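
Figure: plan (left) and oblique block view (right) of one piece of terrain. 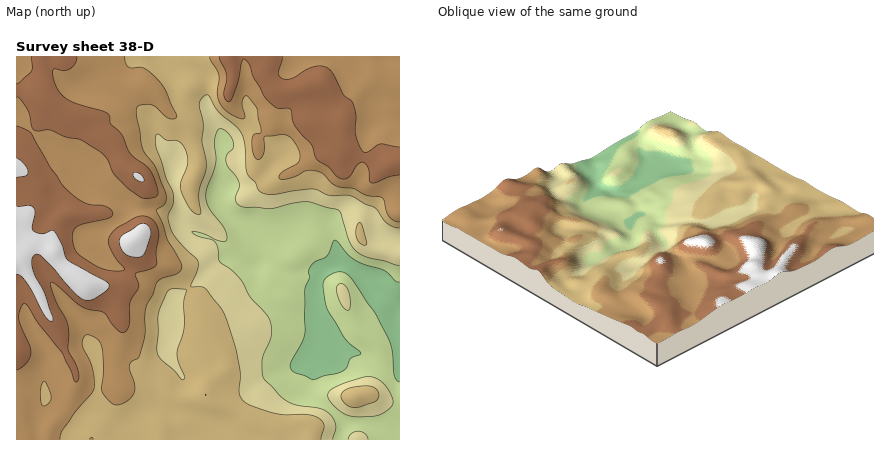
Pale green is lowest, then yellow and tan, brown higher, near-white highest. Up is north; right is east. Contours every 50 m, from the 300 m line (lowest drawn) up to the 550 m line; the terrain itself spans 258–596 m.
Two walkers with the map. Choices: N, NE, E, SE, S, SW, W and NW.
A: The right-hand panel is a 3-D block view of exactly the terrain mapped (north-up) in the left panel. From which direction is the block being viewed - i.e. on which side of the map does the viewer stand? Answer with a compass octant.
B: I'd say NW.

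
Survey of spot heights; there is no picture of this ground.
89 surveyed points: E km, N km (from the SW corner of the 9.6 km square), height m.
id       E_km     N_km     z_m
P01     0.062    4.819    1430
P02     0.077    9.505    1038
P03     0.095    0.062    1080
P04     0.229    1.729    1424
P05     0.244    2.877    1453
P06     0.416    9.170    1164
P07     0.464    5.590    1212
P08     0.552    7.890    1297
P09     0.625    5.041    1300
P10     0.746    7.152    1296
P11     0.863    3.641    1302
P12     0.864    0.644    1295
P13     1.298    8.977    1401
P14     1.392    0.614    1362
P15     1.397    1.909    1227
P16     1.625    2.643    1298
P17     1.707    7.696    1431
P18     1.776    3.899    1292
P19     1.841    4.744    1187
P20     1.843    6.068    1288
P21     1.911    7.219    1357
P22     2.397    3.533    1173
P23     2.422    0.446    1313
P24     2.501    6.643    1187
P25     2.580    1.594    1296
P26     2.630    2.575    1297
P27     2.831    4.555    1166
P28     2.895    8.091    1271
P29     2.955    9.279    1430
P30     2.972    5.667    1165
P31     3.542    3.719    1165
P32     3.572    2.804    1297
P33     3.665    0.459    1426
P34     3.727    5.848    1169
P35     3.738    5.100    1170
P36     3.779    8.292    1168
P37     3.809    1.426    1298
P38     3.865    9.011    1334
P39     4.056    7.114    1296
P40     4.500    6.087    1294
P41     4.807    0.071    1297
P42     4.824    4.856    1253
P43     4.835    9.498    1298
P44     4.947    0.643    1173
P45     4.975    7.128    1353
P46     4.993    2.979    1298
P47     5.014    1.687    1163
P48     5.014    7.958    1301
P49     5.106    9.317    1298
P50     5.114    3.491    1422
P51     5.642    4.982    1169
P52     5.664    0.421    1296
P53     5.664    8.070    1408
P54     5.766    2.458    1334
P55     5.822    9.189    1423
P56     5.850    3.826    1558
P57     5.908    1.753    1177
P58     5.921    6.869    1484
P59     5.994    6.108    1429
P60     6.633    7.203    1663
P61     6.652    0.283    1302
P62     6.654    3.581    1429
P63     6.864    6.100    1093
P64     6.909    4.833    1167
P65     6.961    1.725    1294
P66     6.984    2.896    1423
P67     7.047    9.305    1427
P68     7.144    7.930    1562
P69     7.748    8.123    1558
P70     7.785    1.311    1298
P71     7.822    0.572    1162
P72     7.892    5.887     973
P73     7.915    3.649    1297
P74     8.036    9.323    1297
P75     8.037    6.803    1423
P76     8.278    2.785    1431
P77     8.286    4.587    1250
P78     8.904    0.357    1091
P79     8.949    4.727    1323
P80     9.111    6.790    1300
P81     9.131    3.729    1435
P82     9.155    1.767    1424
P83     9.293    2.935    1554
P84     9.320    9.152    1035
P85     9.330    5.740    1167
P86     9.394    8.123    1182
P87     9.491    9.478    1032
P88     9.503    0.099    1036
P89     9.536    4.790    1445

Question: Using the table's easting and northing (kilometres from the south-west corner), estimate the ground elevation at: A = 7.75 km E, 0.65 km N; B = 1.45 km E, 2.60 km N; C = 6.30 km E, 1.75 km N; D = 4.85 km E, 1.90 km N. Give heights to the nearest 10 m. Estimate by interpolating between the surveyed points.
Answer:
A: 1140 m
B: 1300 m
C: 1240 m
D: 1160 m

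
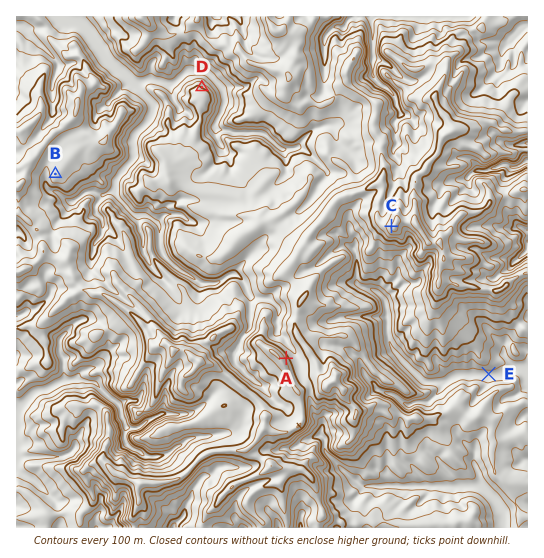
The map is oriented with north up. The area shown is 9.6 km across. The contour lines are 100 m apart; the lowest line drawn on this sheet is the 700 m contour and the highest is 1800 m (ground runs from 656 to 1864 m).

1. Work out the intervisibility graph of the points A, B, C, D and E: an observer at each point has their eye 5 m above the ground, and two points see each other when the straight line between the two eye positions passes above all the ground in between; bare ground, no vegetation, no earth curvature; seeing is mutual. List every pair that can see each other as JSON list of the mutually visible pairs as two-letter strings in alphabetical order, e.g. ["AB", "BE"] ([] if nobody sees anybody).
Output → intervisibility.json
["AC", "BC", "CD"]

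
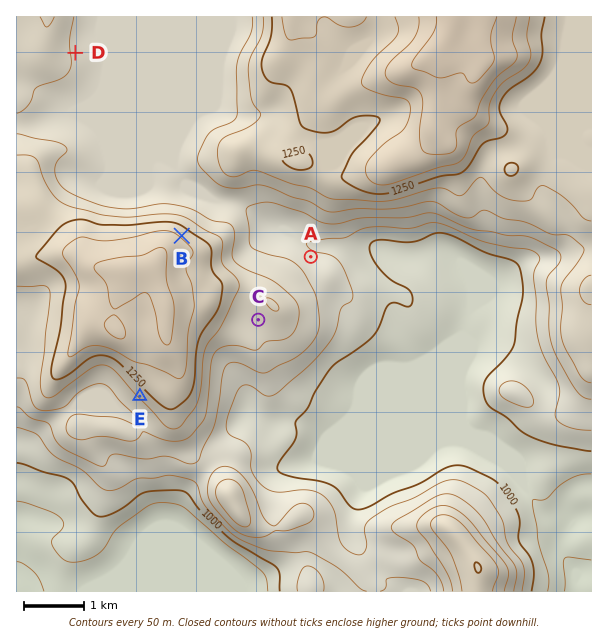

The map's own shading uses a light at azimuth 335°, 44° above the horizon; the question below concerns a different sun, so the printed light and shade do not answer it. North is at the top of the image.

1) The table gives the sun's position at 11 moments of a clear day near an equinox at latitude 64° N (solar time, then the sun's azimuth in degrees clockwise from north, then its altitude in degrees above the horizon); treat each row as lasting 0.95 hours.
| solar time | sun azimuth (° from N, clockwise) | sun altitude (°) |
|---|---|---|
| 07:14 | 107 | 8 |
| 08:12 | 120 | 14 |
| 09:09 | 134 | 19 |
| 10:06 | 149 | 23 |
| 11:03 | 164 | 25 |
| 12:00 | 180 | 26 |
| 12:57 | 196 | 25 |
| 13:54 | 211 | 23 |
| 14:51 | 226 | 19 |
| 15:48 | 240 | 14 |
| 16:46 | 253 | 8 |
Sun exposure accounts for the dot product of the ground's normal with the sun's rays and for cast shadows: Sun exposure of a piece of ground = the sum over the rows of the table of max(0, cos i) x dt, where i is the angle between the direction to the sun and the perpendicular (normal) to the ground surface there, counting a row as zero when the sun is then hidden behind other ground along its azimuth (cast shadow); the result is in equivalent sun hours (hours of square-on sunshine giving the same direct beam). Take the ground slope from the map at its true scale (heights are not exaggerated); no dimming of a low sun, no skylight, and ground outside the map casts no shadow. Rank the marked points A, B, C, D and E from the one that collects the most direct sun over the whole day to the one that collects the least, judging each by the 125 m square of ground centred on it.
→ E > C > D > A > B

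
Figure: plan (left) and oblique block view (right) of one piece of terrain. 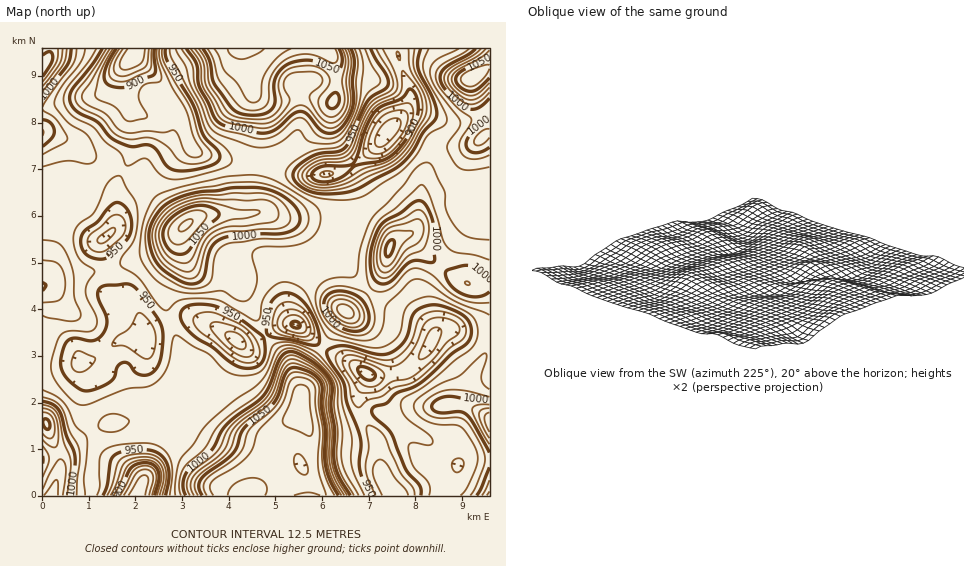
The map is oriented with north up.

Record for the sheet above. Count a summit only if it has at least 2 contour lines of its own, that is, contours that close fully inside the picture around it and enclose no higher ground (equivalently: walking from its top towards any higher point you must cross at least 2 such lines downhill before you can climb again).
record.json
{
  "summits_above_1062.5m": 1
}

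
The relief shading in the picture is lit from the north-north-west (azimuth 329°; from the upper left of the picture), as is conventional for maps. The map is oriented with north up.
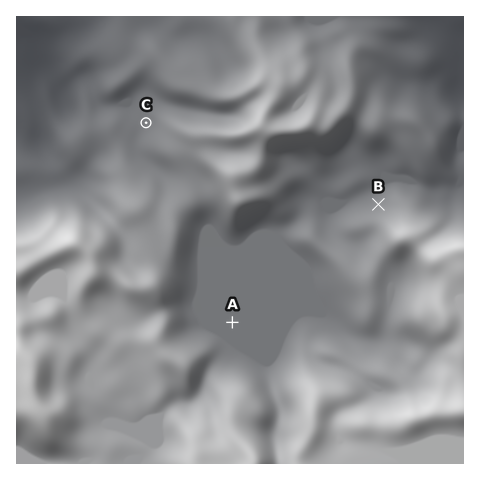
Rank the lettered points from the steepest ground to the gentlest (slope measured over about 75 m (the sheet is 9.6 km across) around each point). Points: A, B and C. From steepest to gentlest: B C A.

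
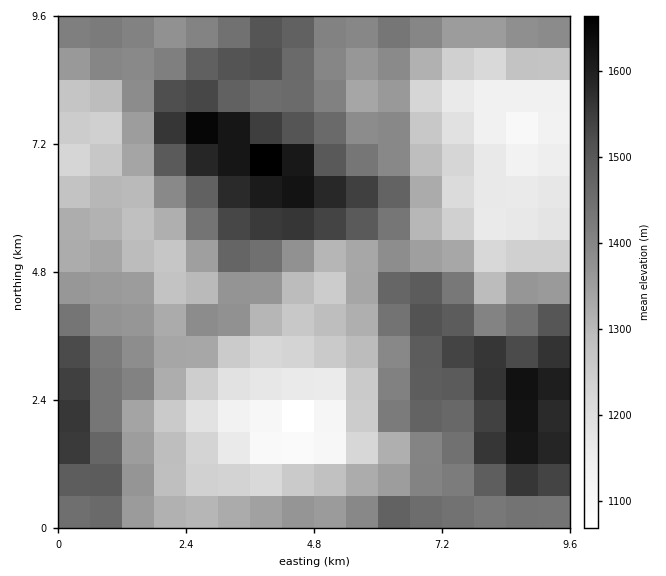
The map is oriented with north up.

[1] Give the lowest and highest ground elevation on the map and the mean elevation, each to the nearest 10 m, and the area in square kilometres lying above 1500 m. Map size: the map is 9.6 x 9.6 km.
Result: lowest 1040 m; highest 1710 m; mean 1370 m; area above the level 17.1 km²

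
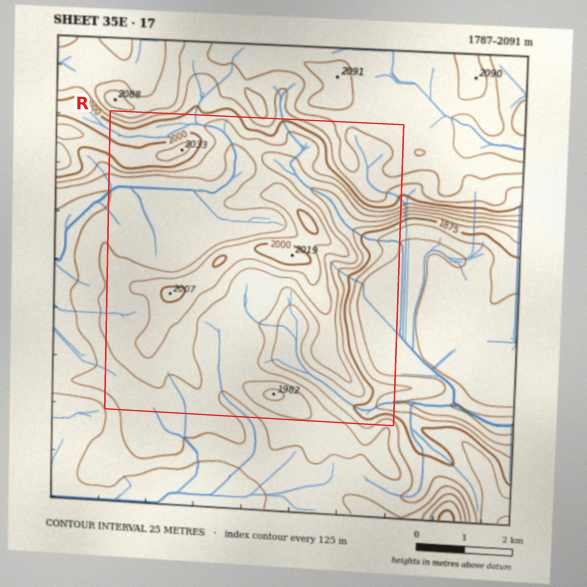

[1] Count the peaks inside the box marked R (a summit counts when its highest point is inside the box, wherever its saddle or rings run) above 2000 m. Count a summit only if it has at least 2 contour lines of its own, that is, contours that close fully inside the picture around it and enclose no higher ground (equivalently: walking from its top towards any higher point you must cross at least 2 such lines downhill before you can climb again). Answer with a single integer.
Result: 1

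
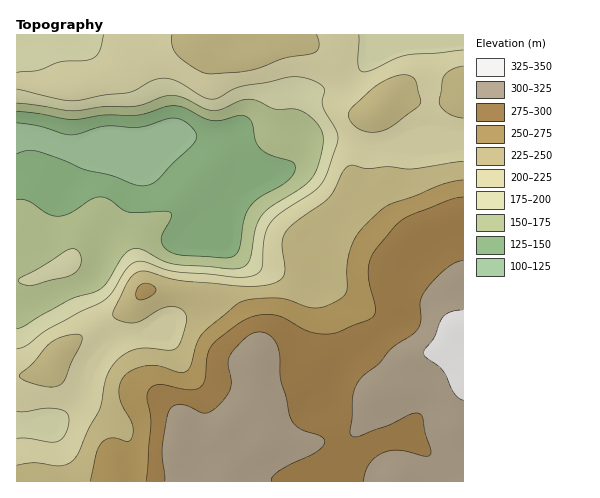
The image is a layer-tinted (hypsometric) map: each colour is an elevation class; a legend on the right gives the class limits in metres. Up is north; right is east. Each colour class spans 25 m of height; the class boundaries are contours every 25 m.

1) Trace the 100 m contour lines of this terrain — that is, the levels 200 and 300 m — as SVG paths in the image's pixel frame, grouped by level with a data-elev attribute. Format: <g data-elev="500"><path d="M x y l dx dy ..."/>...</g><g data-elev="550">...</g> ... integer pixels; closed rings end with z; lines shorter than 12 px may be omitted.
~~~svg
<g data-elev="200"><path d="M17 411l9 1 20-4 11 1 9 4 3 7-3 14-4 5-5 3-7 0-22-4-11 0"/><path d="M17 89l44 11 15 1 28-6 26-3 22-11 13-3 11 3 26 15 11 3 5-1 14-8 10-4 25-4 21-5 13 0 14 4 9 7-1 18 13 23 2 9-11 34-7 13-9 8-32 21-10 11-5 15-2 27-5 7-7 3-11 0-58-5-15-2-21-8-9 0-10 7-14 23-8 8-54 28-23 17-10 4"/><path d="M463 50l-58 5-10 4-23 11-9 2-3-2-2-5 1-30"/><path d="M103 35l-4 17-8 7-30 3-22 8-22 3"/></g><g data-elev="300"><path d="M272 481l1-4 4-5 39-20 7-6 2-4-4-6-20-7-9-8-11-41-1-23-2-10-4-7-4-4-11-4-6 1-6 4-16 17-3 10 3 16 0 8-5 9-10 11-6 4-6 1-22-8-7 0-5 4-3 8-5 29 3 35"/><path d="M463 260l-7 2-8 5-19 18-8 14 0 21-3 9-6 6-19 12-14 17-16 12-6 9-4 10-1 22-2 14 2 5 8 0 30-11 20-10 8-2 5 4 8 37-3 2-3 0-28-6-14 3-8 5-6 6-4 8-2 9"/></g>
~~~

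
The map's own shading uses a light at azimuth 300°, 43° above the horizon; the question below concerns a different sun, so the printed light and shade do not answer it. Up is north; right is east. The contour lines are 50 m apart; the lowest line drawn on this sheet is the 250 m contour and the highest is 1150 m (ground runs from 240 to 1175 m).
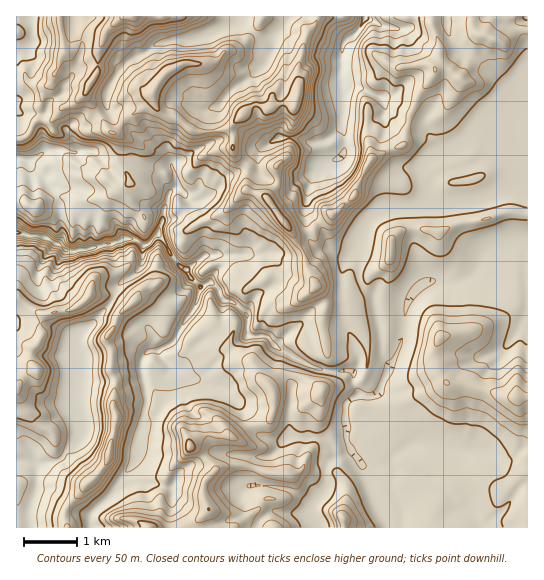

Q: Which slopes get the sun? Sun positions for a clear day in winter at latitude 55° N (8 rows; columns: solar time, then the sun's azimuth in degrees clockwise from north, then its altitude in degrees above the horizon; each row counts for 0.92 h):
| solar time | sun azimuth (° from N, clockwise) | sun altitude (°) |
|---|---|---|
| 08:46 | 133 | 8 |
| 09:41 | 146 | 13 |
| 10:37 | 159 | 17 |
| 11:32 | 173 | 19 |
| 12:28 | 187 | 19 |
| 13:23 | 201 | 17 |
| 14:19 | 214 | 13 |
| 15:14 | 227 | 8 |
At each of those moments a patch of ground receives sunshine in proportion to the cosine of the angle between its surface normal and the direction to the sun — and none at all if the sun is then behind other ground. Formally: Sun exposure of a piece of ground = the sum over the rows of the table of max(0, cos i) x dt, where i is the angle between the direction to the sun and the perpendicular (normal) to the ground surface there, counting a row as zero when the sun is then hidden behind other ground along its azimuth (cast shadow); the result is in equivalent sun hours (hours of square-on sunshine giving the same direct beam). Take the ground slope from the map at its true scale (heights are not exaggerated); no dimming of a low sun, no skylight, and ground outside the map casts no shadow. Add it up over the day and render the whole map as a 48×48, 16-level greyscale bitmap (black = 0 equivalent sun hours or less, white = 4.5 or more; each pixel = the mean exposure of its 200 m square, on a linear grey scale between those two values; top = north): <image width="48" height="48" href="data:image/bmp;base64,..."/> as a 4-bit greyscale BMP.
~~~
<image width="48" height="48" href="data:image/bmp;base64,Qk32BAAAAAAAAHYAAAAoAAAAMAAAADAAAAABAAQAAAAAAIAEAAATCwAAEwsAABAAAAAAAAAAAAAAABEREQAiIiIAMzMzAERERABVVVUAZmZmAHd3dwCIiIgAmZmZAKqqqgC7u7sAzMzMAN3d3QDu7u4A////AGZnQ2ettRESWZU2YyJGaYdTVmZmZmZmZmZUV4QQAAABN4YyZlZmZiI0ZmZmZmZ2VnVUOtgwAAESZiIjSJmGUgNFZmZmZ3ZnZWZURsxiEAEjRURUMSWXZDNFVmZmZmZmdUVUQzmkIjVkRKp3nN2pZlNFZWZmZmZVZzRDEQLKVEV5U0iqYxFHVURWZmZmVVVVZnZ3MQKJZVVc6BESIQEVZUVmZmZVVVVWd2eIUhJHZWZnmJvdhjEhVlZmZmVVZmd3h4q3QzM3dVaHJoliNnVmZlZmZnZ3d3eIictiNEVolVViACMSaqeJp1ZmZnd4mYiau5hjNFZ1dlQgAyABNYeaqGZmZneJqpqry6ZERVZjRVQgAAATRodpmHVVVnibuqu7qpiWVVUzREQyEAI2iGZmeZhmVmeaqqqFVWu2VVVURERERFZnhTZkI1WYZXiYdmMRMkiGVVaVVFVFZ3iGQjQgASVnZVeHQyIREUMSVVZVVTNnd3ZmMgAEiplmdlV2VTIyEVeWVWh1V1Mld3ZBIQOIdmZ2dlRXd4hjIzJ4VVeWZ5pjdlVAAXZmdmd2ZlVXiZmHVEQ3dkIpZWeCNmVii6hWdmd1ZlVDJFZ2ZWae/qU3uYd2E1RDaaqXd2dlZVUxAAE1ZoUSW+tTrrdpM0EGZ3vrZ3ZmZVQgEREkVkAAAWtzJphUUyKbdFWe12ZWZmQzMzREVRERIjVCEnqCERh2h0Q2l1Vod2ZUVVVVVTIhASNVIAEyK5VURWRlJFVpq4d3d2VmZiMAAAARMBMSQnVDQzVzJFVVq4eJh3ZmVgEAAAAAEBIaxUVVRFZzJGVVV3iZl2ZmVQAAEgAAAABIm7qYeKyVh2ZVVniZh3dmZhEWaIlyKHF3q8y5q+5ni5ZUM4mXiZmHd9/7qZiL2ZQiSaqZvNYyfshUIBIRJovLquynh3ebuEV2EEnLvGEhZqyFVDMzMhEldnJGdnibp6pTMxOtySJBAC3Yd3ZmZlVDNCETREaIiXZUhlNIQUMhAAJ5mIdneIdmZiNFaJl0ZVeah3YxAFUhAAF4ZlZmZmd2ZkRnd1RHVWZWiZmVR5lSEABrhlZmZVVWZmdVU0JXeKmXbN3VIil0MQE3qqdmVWVWZv+YmZms3InOxFiFMAA0RDNAKLl2ZmZmZo3/7v//l6vu/8dYhRJXUzRCETV4dmZmZjfpmXdCm778QjWd3t3ZhTRDI0Z4h2ZmZkRY7Zcki91zERFZvv7aZERlM1h3mHZmZmeWbddHWKYjVUIiZYiYQ0RTNEeHiYdmZneZRKdEiIh2eHQQAkRnVEQSZlaperuGZodqhVt0RTipmYcxACNIdVVrqnWbmqiHZlNHhTWkISOsy6dTEBMmlkVnvNp4lDR4diI0mHZ2IAAVZnmGQzIyRUV6gzVUMkeJl1RVd2i6hRAAAAaFVDI3d0RlEAAlRGisqHVWRGabzGIAAAADVEM3mFEQARI0RpuneVWIVFSO7+64MQACZ1RWmZUQASSFVnQiR0VnVUI569///HREaWQii8kSaZhlVlRFUg=="/>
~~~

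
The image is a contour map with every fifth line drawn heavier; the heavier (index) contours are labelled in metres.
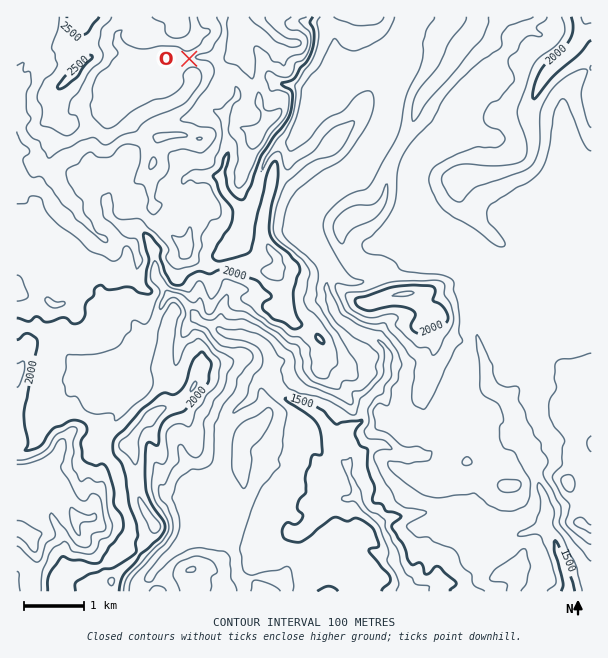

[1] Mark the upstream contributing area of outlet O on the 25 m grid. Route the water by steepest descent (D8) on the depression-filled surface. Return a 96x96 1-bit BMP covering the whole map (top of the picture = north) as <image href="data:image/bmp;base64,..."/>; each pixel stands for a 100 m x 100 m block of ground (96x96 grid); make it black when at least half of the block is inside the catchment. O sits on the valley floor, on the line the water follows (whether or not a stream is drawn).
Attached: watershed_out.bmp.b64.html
<image width="96" height="96" href="data:image/bmp;base64,Qk2+BAAAAAAAAD4AAAAoAAAAYAAAAGAAAAABAAEAAAAAAIAEAAATCwAAEwsAAAIAAAAAAAAA////AAAAAAAAAAAAAAAAAAAAAAAAAAAAAAAAAAAAAAAAAAAAAAAAAAAAAAAAAAAAAAAAAAAAAAAAAAAAAAAAAAAAAAAAAAAAAAAAAAAAAAAAAAAAAAAAAAAAAAAAAAAAAAAAAAAAAAAAAAAAAAAAAAAAAAAAAAAAAAAAAAAAAAAAAAAAAAAAAAAAAAAAAAAAAAAAAAAAAAAAAAAAAAAAAAAAAAAAAAAAAAAAAAAAAAAAAAAAAAAAAAAAAAAAAAAAAAAAAAAAAAAAAAAAAAAAAAAAAAAAAAAAAAAAAAAAAAAAAAAAAAAAAAAAAAAAAAAAAAAAAAAAAAAAAAAAAAAAAAAAAAAAAAAAAAAAAAAAAAAAAAAAAAAAAAAAAAAAAAAAAAAAAAAAAAAAAAAAAAAAAAAAAAAAAAAAAAAAAAAAAAAAAAAAAAAAAAAAAAAAAAAAAAAAAAAAAAAAAAAAAAAAAAAAAAAAAAAAAAAAAAAAAAAAAAAAAAAAAAAAAAAAAAAAAAAAAAAAAAAAAAAAAAAAAAAAAAAAAAAAAAAAAAAAAAAAAAAAAAAAAAAAAAAAAAAAAAAAAAAAAAAAAAAAAAAAAAAAAAAAAAAAAAAAAAAAAAAAAAAAAAAAAAAAAAAAAAAAAAAAAAAAAAAAAAAAAAAAAAAAAAAAAAAAAAAAAAAAAAAAAAAAAAAAAAAAAAAAAAAAAAAAAAAAAAAAAAAAAAAAAAAAAAAAAAAAAAAAAAAAAAAAAAAAAAAAAAAAAAAAAAAAAAAAAAAAAAAAAAAAAAAAAAAAAAAAAAAAAAAAAAAAAAAAAAAAAAAAAAAAAAAAAAAAAAAAAAAAAAAAAAAAAAAAAAAAAAAAAAAAAAAAAAAAAAAAAAAAAAAAAAAAAAAAAAAAAAAAAAAAAAAAAAAAAAAAAAAAAAAAAAAAAAAAAAAAAAAAAAAAAAAAAAAAAAAAAAAAAAAAAAAAAAAAAAAAAAAAAAAAAAAAAAAAAAAAAAAAAAAAAAAAAAAAAAAAAAAAAAAAAAAAAAAAAAAAAAAAAAAAAAAAAAAAAAAAAAAAAAAAAAAAAAAAAAAAAAAAAAAAAAAAAAAAAAAAAAAAAAAAAAAAAAAAAAAAAAAAAAAAAAAAAAAAAAAAAAAAAAAAAAAAAAAAAAAAAAAAAAAAAAAAAAAAAAAAAAAAAAAAAAAAAAAAAAAAAAAAAAAAAAAAAAAAAAAAAAAAAAAAAAAAA4AAAAAAAAAAAAAAH+AAAAAAAAAAAAAB//AAAAAAAAAAAAAD//gAAAAAAAAAAAAD//4AAAAAAAAAAAAD///AAAAAAAAAAAAD///wAAAAAAAAAAAB///4AAAAAAAAAAAA///4AAAAAAAAAAAAf//8AAAAAAAAAAAAP//4AAAAAAAAAAAAH//4AAAAAAAAAAAAD//4AAAAAAAAAAAAD//4AAAAAAAAAAAAD//4AAAAAAAAAAAAD//4AAAAAAAAAAAAH//wAAAAAAAAAAAAH//gAAAAAAAAAAAAH//wAAAAAAAAAAAAH//wAAAAAAAAAAA="/>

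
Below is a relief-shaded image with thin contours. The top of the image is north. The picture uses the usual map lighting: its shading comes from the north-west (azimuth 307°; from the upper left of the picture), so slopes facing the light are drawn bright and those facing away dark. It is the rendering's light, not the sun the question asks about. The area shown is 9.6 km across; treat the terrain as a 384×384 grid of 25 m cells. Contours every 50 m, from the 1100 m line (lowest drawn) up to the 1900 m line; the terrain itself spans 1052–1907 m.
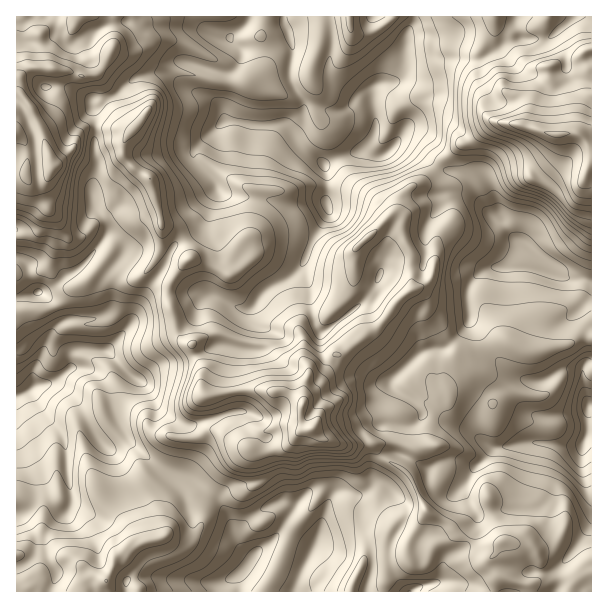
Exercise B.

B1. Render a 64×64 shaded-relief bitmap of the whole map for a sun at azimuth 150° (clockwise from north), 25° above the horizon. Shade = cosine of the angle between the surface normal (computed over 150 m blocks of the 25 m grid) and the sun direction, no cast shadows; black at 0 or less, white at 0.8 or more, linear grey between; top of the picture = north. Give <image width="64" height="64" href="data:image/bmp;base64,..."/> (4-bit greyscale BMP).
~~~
<image width="64" height="64" href="data:image/bmp;base64,Qk12CAAAAAAAAHYAAAAoAAAAQAAAAEAAAAABAAQAAAAAAAAIAAATCwAAEwsAABAAAAAAAAAAAAAAABEREQAiIiIAMzMzAERERABVVVUAZmZmAHd3dwCIiIgAmZmZAKqqqgC7u7sAzMzMAN3d3QDu7u4A////AHeIZGeJqoZ4iImZh2VGmqd2Qyinit/ZdneImql4mYeZZ4h1Z3esqJqqqrupdkWKqGZUJah5veyoiIiJmYeZd4l2d4dnZHzKvM3czMunVGmpZVQiiHiavMqYiJmZmal1Z5dmd2ZkWcy7zd3MzLl0WKp1VUJod3iJuod3iZqqqpZWd2VVVVQ2m8zLvMu7u6dXmpZVVFd3Z4iamHZomZmZuVQ1ZUM0RCNXmsypvLqs23aaqGZmVndWh4mpdVaIiIiqdRNVMiNEMzRWipisuqrNuIq6d3dmZ2WJiIh1Q0Vnd4qWM0ZTNFVENERGh4q7qYq6ecuHd3ZmdXqYd2VUM0VmaZdlVoZVZ2VEREZ3ebu7l4mHq5d3dmVlWIZVZ3ZlVWZniJdnmGZ3dmVVZ3h4m83biJZ6p3d3ZURVZUVXiId3Zld4h2Z4Znh3d3d3iHiZrP/bunind3d2ZnV4dlaIh3d2ZndmZWZmd3d3d3d3eJmZzv7duamIl3iIh5qXRGd3ZmZlVlVmZlVnZmd3d4iJq83e7u/sy6upmpiIialSNmZVVVRFVWZ2RFVEVneJmZmazv//7//u3dy6mImImoMjRURERURVVnZEVENFaJqqmHirzv//////7al3m7qqpzIzM0RWVFVVZkVVVUV5vMuodniZq9/////sqYiau6qYZUREVnh1VVVWVmeHVnmru7l2VndmnN3tqamIh2d4iHiqmYiJq6dVVVZniIdmZWd3iGVEV3VZq5dmdVZlVVZ4mrvLuqq8uVVVVmeIh2VTJHh3VERFZUZol4iHd3dleJqqqrupmZqpRFVVZniHUzMki9yXZVZlR2WbuoiIiIeJqqmau6qpmphERERWd4dTIzNZ3u26mZhWlnvcmHd3iImqqYmru7zLumQzM0VmdlMSIRSbzdypqWSIZquodmeIiJqpiJqqq83NuGQzNEVmUzIhAFZmd2VWVGiHaamHd4iIiamYiId4vd7bmXUyJFZnZDIANVQyIRESd4mZu6l3eIiImZmZmYeczNyquFRFVomXUyAlVDIREiJXebu8zJd3d4iJmZq8y6vK7qm6h2VWial2VCNEMiEiNEVpvMzNyXZ3iIiJmrvN3ezeyaqYh2ZniZiIdEVVVDESMzaczMzMl3d3iImZmavO/szaq7u7pkRnh2eZiHZUMhJCAli8zMy6mXZneIh3d4rNzNyrzM3JU0VnU1iHZENERFYgJYq8y7uqllVmd2ZmZnm83rmqqryFM1d0NFVERVRFeYQSRpzLu6qoVVVmd3d2Z5q926qpm7hUWIdUVWZVVDRnmmIjWsy7uql2ZmZ3eIdmd3i8zMuqunVXiGVniGVURERpqEMlvcu6qYd2ZmZ3eHaGRYq8zLvLlmiIh4mqllVVQ0abljJs3Luph3dmZmZWdruXd5q6urynaaqprMy5dVVURoqoYiesy6p2ZmZlVERWu8qXZ5mYirhZzLur3duoZVVFeal1NGjMqoZVRFVVVWeZmql1eYdlmWbNy5is3bqWVEV5qoZVZq26qGZVZmd4momJvMhXl2RZhHu5d3nNy6hTNWm6l3eGfNu7qYd3iZqrq6q93YaIdleVNod3eJu6qnMiSLuoiIZq3czLmIiJmrvMy7zdx3iId7lUZmZ4iaqqhBACnLmIdmnNy7qoiIiZq6rMu6rKeJmIu5d2ZmeImZmVAAAZuomHaKzLmamZh4mqmb3cp4qYiXirmHZmVWeJmZYQAAGKmqhWmqmImqmHirq6rNy5eJh3d5mHdURVVniIh0EAACeJumV4mZiaqpiKvNuqvMqHiHd4mYdkMjRWeIiHdTISE2eahmeauqvMqYnMzLq8yoeIh3mamGUzRXeJqpqWUyIiV4mHeKvLvN3KiLyrvN3LmImYiZmYd2Zmd3iJq5dTIREmmpiJmqqr3cuHm5qb7tyYiZmImHd4dlVEREZ4ZUMQAAFYiIiZmHisuXVpiIne7aiJmFV3Znh1QzMzNFVDMgAAAAR4iJmHVWiZhUd4d53+qHmXVWZnd2RERFVmeIVDIgAAAmiru6hVV4mXRYh3aO6oaKmYiIh2VVVWZ3eKuYdmYwABNqzdyod4mqllmHd2rbdnrcuqqXZmZmZ3eJq7upiZUhESWb3cuqqry5aoh4dbx1ad7Luql2Z3ZneIiaq7uIqVMyIkes3cy6qql4iHiWeWRWru26u6dneIiJiImaq5ebhlQyNXmquoZVZmeHaJhmQzNs7cu7uYiaqqqYiImal4uoZUI0RDI0MiIzRoZniZdSIRbMuqq7qrvMy6mZmYmXeal2QzNDIQEzMzNHdVaKqYUhAGqZibu7u7u7qqqqmIdmiHZDIjVWREVDNGl2Z5vcunQgJ5mavLqqqpmaqqu6h1VmdlMiJFZUVmVEWJuqvN7tuFM3mqqqqYmIh4mZq8y4dlZ3YyIRMzNGd1Vnm7upms3cqHiZmIiGZ4iHaJmrzMqYZndkIiESNEaHZ3NWZmVVjN3cupiImIZWeJdXmZvMy6l2Z3UzQhIzIld3czM0RFVqy7zMuqmHZmZ4h1aJit3bqXZndlVmREMQA0aFRVZnZDaZmry6l2Vmd4iHZol5zu26dmd3VXmGVEMRESZnh4mFI2iImZh2d4d3iYdmeHe7ztuGZ3dlaal3eGMhB2Z3iapkV4iJmImquXaJiHZ4ZpmK7rdniHZoqYiJp0M3ZWZ4vKdniJmaqrzLhnmId3dmmGa+2HeIh3iqdmi6dE"/>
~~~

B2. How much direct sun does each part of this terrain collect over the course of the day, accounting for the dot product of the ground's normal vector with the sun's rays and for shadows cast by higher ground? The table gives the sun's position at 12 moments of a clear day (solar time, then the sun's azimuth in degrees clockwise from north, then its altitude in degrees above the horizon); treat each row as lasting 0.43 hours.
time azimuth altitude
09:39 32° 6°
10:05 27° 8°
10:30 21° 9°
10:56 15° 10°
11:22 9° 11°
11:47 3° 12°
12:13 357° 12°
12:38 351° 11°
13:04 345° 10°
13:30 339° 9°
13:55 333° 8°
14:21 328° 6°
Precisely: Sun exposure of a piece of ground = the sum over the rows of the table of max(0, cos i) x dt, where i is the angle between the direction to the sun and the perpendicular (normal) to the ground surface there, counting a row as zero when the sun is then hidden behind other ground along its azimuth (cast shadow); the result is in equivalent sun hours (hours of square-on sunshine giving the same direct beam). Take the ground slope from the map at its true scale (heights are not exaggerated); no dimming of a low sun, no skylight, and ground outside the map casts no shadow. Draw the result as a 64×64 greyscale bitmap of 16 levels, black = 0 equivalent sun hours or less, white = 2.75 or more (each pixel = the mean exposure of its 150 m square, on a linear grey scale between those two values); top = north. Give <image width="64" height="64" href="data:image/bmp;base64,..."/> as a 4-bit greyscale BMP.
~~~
<image width="64" height="64" href="data:image/bmp;base64,Qk12CAAAAAAAAHYAAAAoAAAAQAAAAEAAAAABAAQAAAAAAAAIAAATCwAAEwsAABAAAAAAAAAAAAAAABEREQAiIiIAMzMzAERERABVVVUAZmZmAHd3dwCIiIgAmZmZAKqqqgC7u7sAzMzMAN3d3QDu7u4A////AFVVeGZBFUd2REQzMzVkIRECVnQzMQABV3VEIAATITQ0h2VndlZSFVEAAAABI0UhABEkZiMzAAABIhEiR5llVUN3ZkRVi1EBAAAAAAABIiEAASNFMzMAEQESISVkIRR4diaYM2iZcxAAAAABAAAAAAAAEjNTMyNEIkRFQiEQIjeGmJiJq5eXQQABIQERAAAAAAABEkQzRVUwE1ZkMiNUI4raiK3cqLuWMgFEEREAAAAAAAABMzNlRVMSWHVFV3YzauyJ3uuaurqphVYxEQAAAAAAAAEzM1czREaJq7mId2Rqy6rNqZiJmqq6dlIAAAAAAAAAASNFNkADaImKzduIdmlXmGZ3ZFeau7qGUxAAAAAAAAABI1Z2UVvclliZmZiYiRR2M2UzZ3iIh1RDEAAAAAAAAAAiRnZa7bqDI1VmeJmZV4hmUzVmZlZVREMQAAAAAAAAAAIiETuFd2RFZnd4iqmZmHdTRWZVRFQzIQAAAAAAAAAAAAABWENGh4d3iIisyrmHd0Rnd2VFQhAAAAAAAAAAAAAAAAJ3VDSMyYmaq93bqHd2Voq6dmQgAAAAAAAAAAAAAAAAF4M0RGzbu8zd7cuYd3ZovcqIUgAAAAEAAAAAAAAAABW5IAFDJM7u3dzKqoiHhmm7hncgAAAAEiM0IAAAAAAAJSEhAAJYq8u7upd4h4iGWJUjYxAAAAAUZ3ZlEAATeXVlV4d4m7YQI0QyIkWIeIRXUSVCJWdjECaZdDRBAYzbnNqqqsyoQQAQAAARI4h4ZGcyRTR7yUEAFGd2RFaWinZ4Z2eZhkMhIiIjNEVUiIhVdjNUWKqlEAAAARAUZHtjVnZVRFZTIiMzIyETVmWJl3iWRVV6yXQgAAAAAAFES5MTVmZ3ZFQyM0QyAAATMjNGmpVWZoq4d3QiEAAAAUqGq3VFV4ZEREM0VkISIRIQAAJXZoqImHZnmYu6dVeHm6dqyFVmQ0RFVDNFRomGMgAAAANqyohiA1aKq7vN7//8eJZlMSJERFVUMzNVIBNCAAAAASVUZhABNGm5qrzf/rmZtTIQACREVVRERTEAAAAAAAAAACRSAAARJc3N7v/aZstzEQAAAkVVVFVUIAAAAAAAAAAAABEREAABjNupmrzc7qZBAAABJGZVVUIRIzEAAAAAAAAAATQyEUUzQyNYvd3f/IUQAREQEUZ2QzV3h2QgAAAAAAAAJVQ0rrU2vv/IWLm9qGMRIhESR4dmZ3iImXUQAAAAEQABRDR8283bhlV6kxjrmEEREBJFZniHZlVndiEAAAABEAATNHiauod4mruEIF3ckhABE0M0Z3ZVRERmRDMQAAAAAAI2hmdjI1Z4q6hkE5u2EAEkQzRVVVVUREUyIRAAAAAAAmhjIhABJGeamYZBJZtgACMzNEVVVVVENAAAARERAAADUwAAAAASV5mHdkMkabcxIzI0RFVUMyI1AAABQyIiIQNiAAAAAAAUiXZVQzRWmagjMiRVVUMiEAIhAAAUQjRmMmUAACZBABJHdlVDMzVomFIiEjRDMhAAACAAAAFDJFZzNjEldmQQEjR3ZUMzI0VGchAQABEQAAAAAAAAACQzRFQkq5d2VVMzM1iHUiESM2ikAAAAEQAAAAAAAAAAA0MiMxJ7qHdUVURDSKzaIBElh3UQABAAAAAAABAAAVQRMhERADeHZ3ZVVURJ3/+zEjZmdCERIQAAAAAAEAACVlERERIjV3d3iZh2VWn//v1BREaGMiIhAAAAAAAAABNEQyIzI2iXaJmZqYd3isurvLRFM3hlMgAAAAAAAAACNDMyIzIiZ3is3cuqh2iZZWeJu4l0RnYxAAAAAAAAAAEjQyIhESNlV5q7qHZDNGUjRXiaqYZVZBAAAAAAAAAAABNDIiEAFGZ3eGQzRERVQSNXnN21IjRDEAAAAAABABMxEjIREQAVeJmWI2rMzeyYmHrf//2WVlMAAAAAAANBVUIBIRIQAr2pqnNJ3u7/7My5rf////yFMQAAAAAAA2NlRFQREiA7y5mXRazLu7qZlBa97///62IAAAAAAAABVVVFqhIxIlVEeGV6uZmYh4cwAVd2acu7lgAAAAAAAAAUJFergyIkIBNVNZmHiId3dBAAESQhaavJMgAAAAAAAAQmWIjWEkUgEzM1V3ZmZmVCESIREzAVeYaIMAAAAAERKIdpdqo0VmMRIzMjRDIREREjMzMjMQJFRYUhAAAmrMunhHqGeoirpyEjMiEAAAAAASRVVEMRABM1ZDJs/+7u3L10m5dhFIzcczREMQAAAAAANDRlQyMgEkZURs3e7d3d3EnrlyABa9/7d3dAAAAAABIQEiMzJFQzVlVohlequ7qoe3NDAAAUev/JYwAAABI1cgEyERI1ZlRFVXqEaaqYq6mGAAAAABE3vZUQASM0VWdSIzEAABJGZURXnLre23VomJMAAThzAAJGUzR4Zoh2ZVREMQAAASNDM1irzv2mRXdT2ZrN24UQABI1VCEUiodlVlMyAAABIzNEaarP2pqXZUbN3t3KhSEyEREAFZupdmZnZCMAAAEiNEM1VIqZz//HQ6uaqGeYZWdCEBScymREVmVlIxAAABI0REZ1I2m6re3bZDVjJYzbhmZWi7hDNERWVFUzICAAATVEVWUxNURHrO93l1QhFLyGd3d2MAAWdmY0VUM0eDAAIyMzNCJFQyJZu1eadUEBVEVlRDIAAAJlRDNEQ0RppgASMiEiIkZ3QSWI"/>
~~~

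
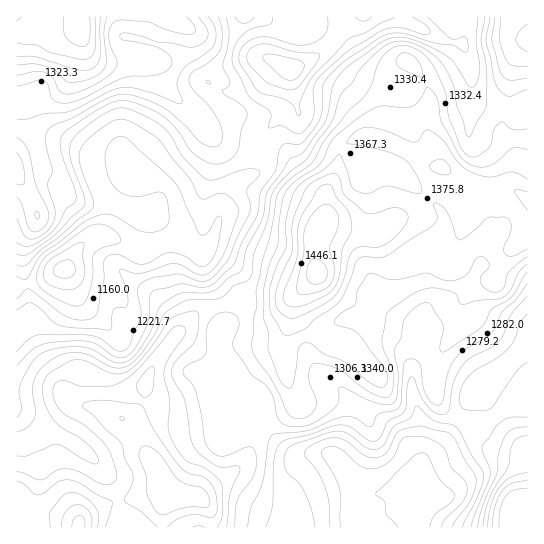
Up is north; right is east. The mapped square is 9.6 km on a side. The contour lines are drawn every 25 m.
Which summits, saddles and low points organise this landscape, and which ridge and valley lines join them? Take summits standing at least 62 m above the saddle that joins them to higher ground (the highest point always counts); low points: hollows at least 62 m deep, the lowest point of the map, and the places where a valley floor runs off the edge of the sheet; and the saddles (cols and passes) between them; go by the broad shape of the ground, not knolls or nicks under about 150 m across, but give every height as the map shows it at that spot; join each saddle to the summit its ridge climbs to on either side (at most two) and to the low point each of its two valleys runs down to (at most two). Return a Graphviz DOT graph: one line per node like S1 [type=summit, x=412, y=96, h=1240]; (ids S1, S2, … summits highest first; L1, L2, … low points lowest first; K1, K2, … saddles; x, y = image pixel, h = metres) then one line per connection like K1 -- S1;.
graph terrain {
  S1 [type=summit, x=317, y=273, h=1491];
  S2 [type=summit, x=79, y=17, h=1474];
  S3 [type=summit, x=78, y=526, h=1459];
  S4 [type=summit, x=527, y=37, h=1409];
  S5 [type=summit, x=510, y=507, h=1387];
  L1 [type=low, x=65, y=269, h=1090];
  L2 [type=low, x=429, y=494, h=1125];
  L3 [type=low, x=291, y=69, h=1135];
  K1 [type=saddle, x=507, y=105, h=1322];
  K2 [type=saddle, x=222, y=305, h=1306];
  K3 [type=saddle, x=453, y=42, h=1249];
  K4 [type=saddle, x=459, y=419, h=1235];
  K5 [type=saddle, x=261, y=149, h=1234];
  K6 [type=saddle, x=250, y=26, h=1227];
  K7 [type=saddle, x=26, y=285, h=1172];
  K1 -- S1;
  K1 -- S4;
  K1 -- L1;
  K2 -- S1;
  K2 -- S3;
  K2 -- L1;
  K2 -- L2;
  K3 -- S1;
  K3 -- L1;
  K3 -- L3;
  K4 -- S1;
  K4 -- S5;
  K4 -- L2;
  K5 -- S1;
  K5 -- S2;
  K5 -- L1;
  K5 -- L3;
  K6 -- S1;
  K6 -- S2;
  K6 -- L3;
  K7 -- S2;
  K7 -- S3;
  K7 -- L1;
}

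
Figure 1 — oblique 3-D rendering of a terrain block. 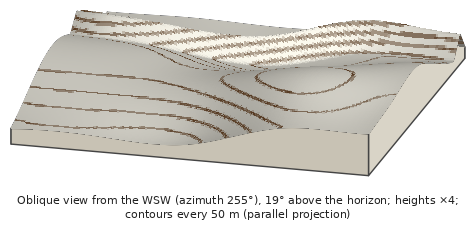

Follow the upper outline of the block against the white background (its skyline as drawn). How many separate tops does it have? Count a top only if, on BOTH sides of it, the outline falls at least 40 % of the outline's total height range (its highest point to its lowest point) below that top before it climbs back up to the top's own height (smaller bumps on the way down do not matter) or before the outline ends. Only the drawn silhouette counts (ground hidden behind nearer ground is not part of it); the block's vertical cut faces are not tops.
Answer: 0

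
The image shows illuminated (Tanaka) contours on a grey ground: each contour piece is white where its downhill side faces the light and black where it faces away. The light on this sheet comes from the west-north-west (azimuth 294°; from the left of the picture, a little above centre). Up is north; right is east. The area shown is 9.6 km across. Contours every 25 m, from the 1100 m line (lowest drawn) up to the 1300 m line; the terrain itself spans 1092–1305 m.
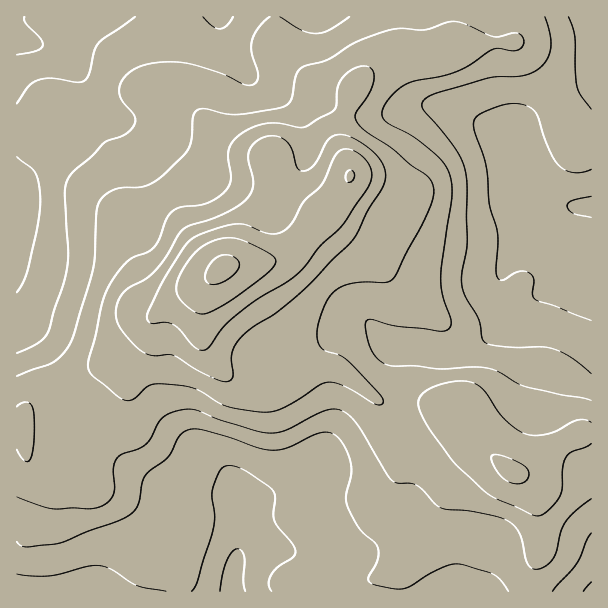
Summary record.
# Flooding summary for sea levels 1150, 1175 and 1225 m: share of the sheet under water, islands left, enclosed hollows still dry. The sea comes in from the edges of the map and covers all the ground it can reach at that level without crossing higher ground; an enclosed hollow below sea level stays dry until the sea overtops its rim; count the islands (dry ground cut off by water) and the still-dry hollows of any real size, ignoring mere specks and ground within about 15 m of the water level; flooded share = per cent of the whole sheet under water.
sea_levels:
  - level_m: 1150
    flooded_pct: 34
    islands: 0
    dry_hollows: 0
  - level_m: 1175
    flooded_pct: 55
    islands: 0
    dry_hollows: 0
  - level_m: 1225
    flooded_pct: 90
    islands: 1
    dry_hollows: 0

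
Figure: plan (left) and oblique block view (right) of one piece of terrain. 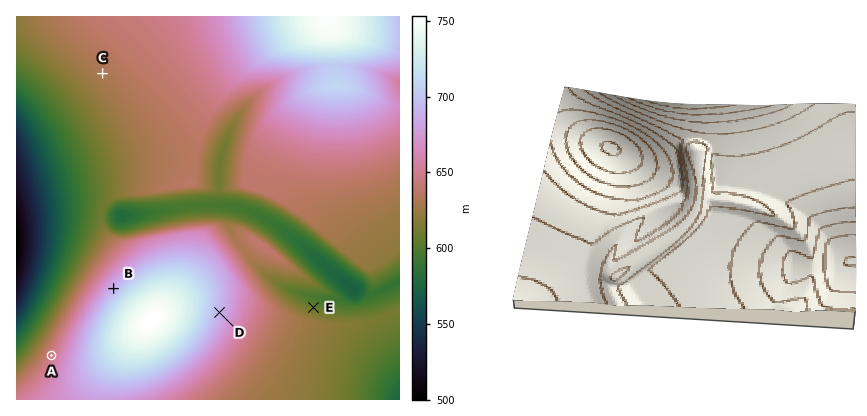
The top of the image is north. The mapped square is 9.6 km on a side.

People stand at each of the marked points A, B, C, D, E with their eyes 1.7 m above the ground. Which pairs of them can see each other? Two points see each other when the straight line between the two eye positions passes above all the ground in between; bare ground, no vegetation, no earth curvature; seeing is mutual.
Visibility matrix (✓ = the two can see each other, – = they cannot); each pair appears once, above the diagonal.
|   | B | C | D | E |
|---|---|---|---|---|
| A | – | ✓ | – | – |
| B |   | ✓ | – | – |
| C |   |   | – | – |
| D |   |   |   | ✓ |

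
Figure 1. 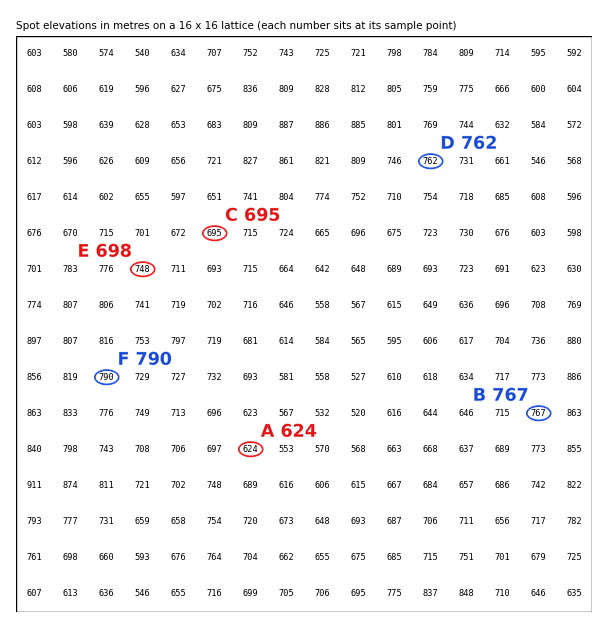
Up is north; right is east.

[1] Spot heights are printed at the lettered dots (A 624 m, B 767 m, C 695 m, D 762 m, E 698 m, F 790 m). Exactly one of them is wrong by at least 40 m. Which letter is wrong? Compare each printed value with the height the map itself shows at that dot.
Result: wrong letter E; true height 748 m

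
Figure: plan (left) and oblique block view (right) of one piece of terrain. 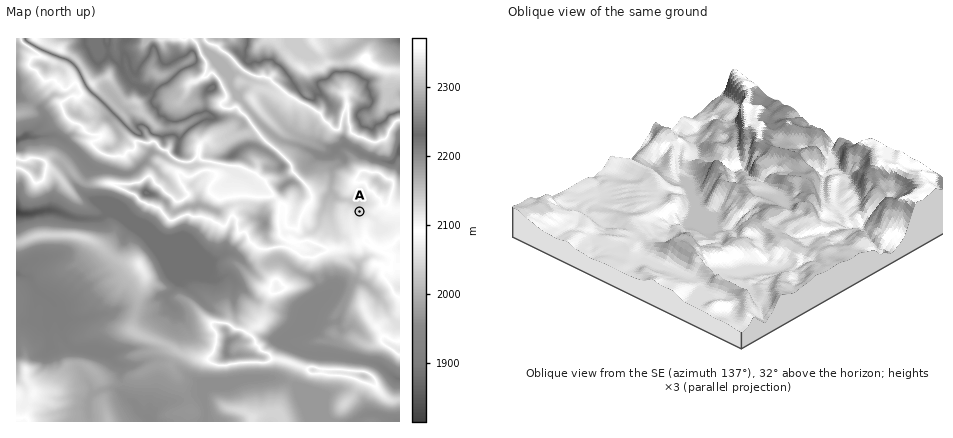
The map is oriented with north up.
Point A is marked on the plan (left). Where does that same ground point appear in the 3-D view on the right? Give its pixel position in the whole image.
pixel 834 245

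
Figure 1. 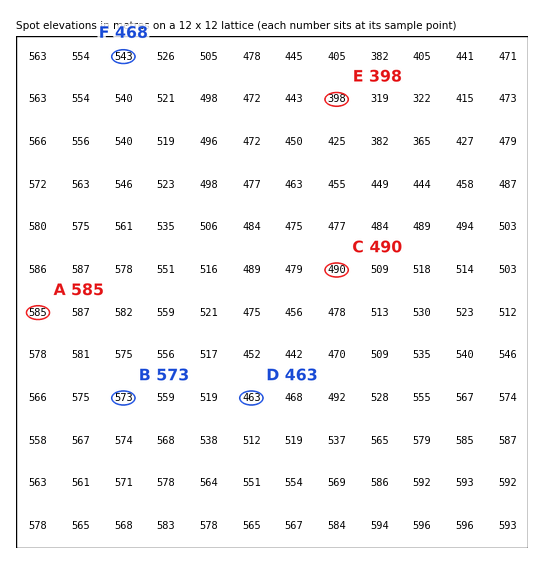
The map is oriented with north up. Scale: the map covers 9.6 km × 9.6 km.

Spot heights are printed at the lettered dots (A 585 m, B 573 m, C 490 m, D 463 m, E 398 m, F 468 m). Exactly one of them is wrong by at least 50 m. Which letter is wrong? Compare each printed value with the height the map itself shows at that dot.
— F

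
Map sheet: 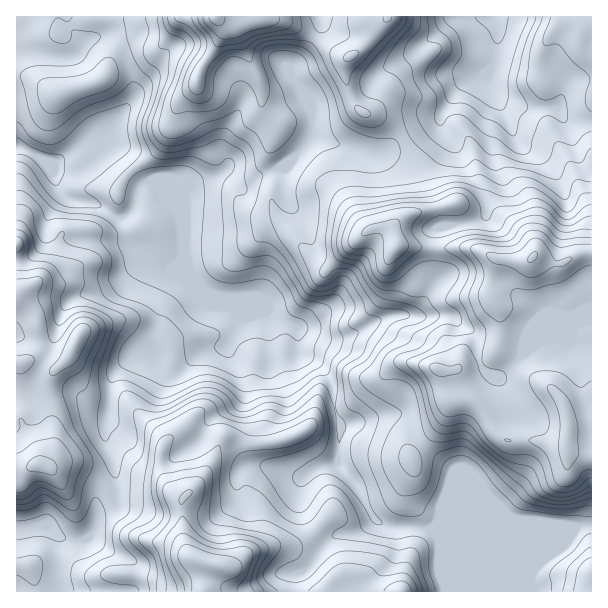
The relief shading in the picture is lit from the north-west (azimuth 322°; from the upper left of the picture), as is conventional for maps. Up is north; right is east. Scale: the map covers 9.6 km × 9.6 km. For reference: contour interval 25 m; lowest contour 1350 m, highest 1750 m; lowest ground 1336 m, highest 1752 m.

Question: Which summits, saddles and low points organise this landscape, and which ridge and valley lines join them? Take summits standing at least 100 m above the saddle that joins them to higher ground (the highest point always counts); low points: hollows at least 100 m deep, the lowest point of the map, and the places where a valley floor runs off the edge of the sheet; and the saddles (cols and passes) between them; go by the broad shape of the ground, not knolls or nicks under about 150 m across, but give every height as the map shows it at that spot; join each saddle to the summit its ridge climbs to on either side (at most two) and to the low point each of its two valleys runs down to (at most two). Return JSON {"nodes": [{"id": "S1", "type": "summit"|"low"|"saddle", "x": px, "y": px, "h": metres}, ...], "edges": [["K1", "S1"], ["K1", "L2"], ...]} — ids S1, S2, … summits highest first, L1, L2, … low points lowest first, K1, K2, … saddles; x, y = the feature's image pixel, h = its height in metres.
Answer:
{"nodes": [
{"id": "S1", "type": "summit", "x": 533, "y": 257, "h": 1752},
{"id": "S2", "type": "summit", "x": 216, "y": 566, "h": 1748},
{"id": "S3", "type": "summit", "x": 215, "y": 18, "h": 1660},
{"id": "L1", "type": "low", "x": 17, "y": 147, "h": 1336},
{"id": "L2", "type": "low", "x": 494, "y": 17, "h": 1392},
{"id": "K1", "type": "saddle", "x": 420, "y": 527, "h": 1539},
{"id": "K2", "type": "saddle", "x": 108, "y": 494, "h": 1533},
{"id": "K3", "type": "saddle", "x": 405, "y": 140, "h": 1527}],
"edges": [["K1", "S1"], ["K1", "S2"], ["K1", "L1"], ["K2", "S1"], ["K2", "S2"], ["K2", "L1"], ["K3", "S1"], ["K3", "S3"], ["K3", "L1"], ["K3", "L2"]]}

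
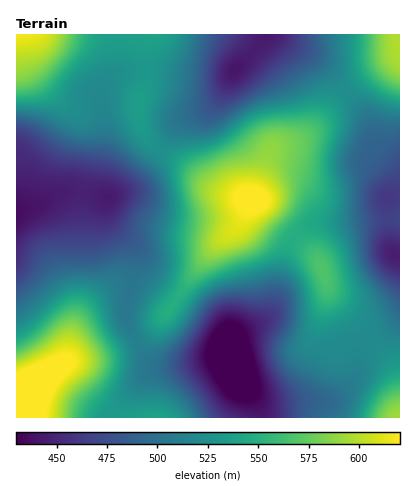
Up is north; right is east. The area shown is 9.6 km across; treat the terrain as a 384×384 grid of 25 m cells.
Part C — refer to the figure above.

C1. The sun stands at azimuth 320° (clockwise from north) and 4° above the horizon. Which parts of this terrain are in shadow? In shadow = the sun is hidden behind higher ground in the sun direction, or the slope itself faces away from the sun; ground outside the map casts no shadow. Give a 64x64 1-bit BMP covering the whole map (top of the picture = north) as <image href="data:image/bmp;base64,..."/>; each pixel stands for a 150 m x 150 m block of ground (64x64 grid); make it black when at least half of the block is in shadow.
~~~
<image width="64" height="64" href="data:image/bmp;base64,Qk0+AgAAAAAAAD4AAAAoAAAAQAAAAEAAAAABAAEAAAAAAAACAAATCwAAEwsAAAIAAAAAAAAA////AAAAAAAAAAAAAAAAAAA8AAAAAAAAAP4AAAAAAAAB/wAAAAAAAAH/gAAAAAAAAP/AAAAAAAAAf8AAAAAAAAAfwAAAAAAAAAOAA+AAAAAAAAAP8AAAAAAAAD/4AAAAAAAAf/gAAAAAAAB//AAAAAAAAH/8AAAAAAAAf/4AAAAAAAA//wAAAAAAAD//AAAAAAAAH//AAAAAAAAP/+AAAAAAAA//8AAAAAAAB//wAAAAAAAH//gAAAAAAAP/+AAAAAAAAf/4AAAAAAAA//AAAAAAAAB/8AAAAAAAAD/wAAAAAAAAH/AAAAAAAAAH+AAAAAAAAAH8AAAAAAAAAP4AAAAAAAAA/gAAAAAAAAD+AAAAAAAAAH4AAAAAAAAAPgAAAAAAAAAeAAAAAAAAAAAAAAAAAAAAAAAAAAAAAAAAAAAAAAAAAAAAAAAAAAAAAAAAAAAAAAAAAAAAAAAAAAAAAAAAAAAAAAYAAAAAAAAADgAAAAAAAAAOAAAAAAAAAAYAAAAAAAAAAAAAAAAAAAAAACAAAAAAAAAA8AAAAAAAAADwAAAAAAAAAPAAAAAAAAAA8AAAAAAAAADgAAAAAAAAAAeAAAAAAAAAB8AAAAAAAAAH4AAAAAAAAAfgAAAAAAAAA+AAAAAAAAADwAAAAAAAAAHAAAAAAAAAAAAAAAAAAAAAAAAAAAAAAA=="/>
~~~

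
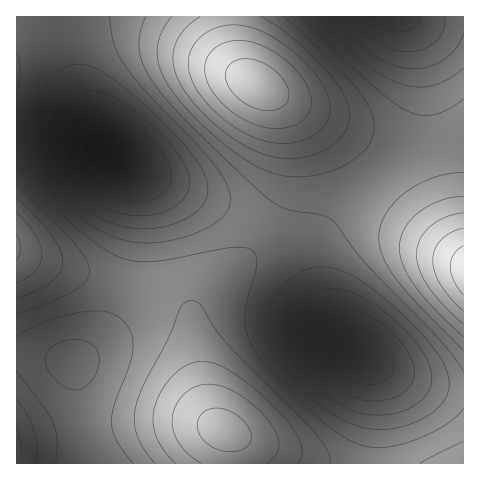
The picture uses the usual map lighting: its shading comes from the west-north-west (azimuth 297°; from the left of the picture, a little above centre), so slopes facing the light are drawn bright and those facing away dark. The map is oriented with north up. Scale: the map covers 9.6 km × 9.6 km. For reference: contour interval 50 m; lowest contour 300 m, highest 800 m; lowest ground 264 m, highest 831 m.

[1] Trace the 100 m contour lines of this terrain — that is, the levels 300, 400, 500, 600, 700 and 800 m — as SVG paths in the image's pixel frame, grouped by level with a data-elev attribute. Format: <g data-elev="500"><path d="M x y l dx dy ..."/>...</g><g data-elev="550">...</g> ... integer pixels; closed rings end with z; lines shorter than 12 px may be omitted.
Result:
<g data-elev="300"><path d="M124 186l-11-2-10-5-9-7-7-9-5-9-1-8 3-8 6-6 12-3 15 3 16 9 12 13 5 13-3 11-9 6z"/></g><g data-elev="400"><path d="M368 401l-18-5-16-9-16-12-11-15-6-14 0-14 6-12 11-9 9-4 12-1 11 2 13 4 14 8 13 10 11 12 8 12 4 9 1 9-1 9-4 7-9 7-9 4-12 2z"/><path d="M129 215l-23-6-22-13-20-18-13-20-6-19 2-17 9-17 14-11 12-3 13 0 13 4 15 7 18 14 19 17 16 18 9 15 4 10 0 11-3 9-7 7-10 6-12 5-14 2z"/><path d="M445 17l-2 12-7 12-12 8-15 3-17-3-16-7-16-11-13-14"/></g><g data-elev="500"><path d="M368 428l-13-3-13-6-29-20-27-27-10-12-6-13-4-11-1-10 2-11 4-10 6-11 8-10 9-8 11-6 14-3 15 1 15 6 18 11 25 20 26 25 18 21 10 18 3 12-1 11-5 11-10 9-14 8-17 7-18 2z"/><path d="M74 390l-10-3-10-9-7-10-2-10 4-8 7-6 12-4 12 0 8 2 7 5 4 7 0 9-3 11-6 9-8 6z"/><path d="M17 95l3-26-1-8-2-8"/><path d="M463 68l-15 11-16 7-16 1-17-4-18-9-23-16-23-20-19-21"/><path d="M109 17l5 28 12 23 21 24 58 61 18 25 5 10 2 9-1 9-4 8-8 8-11 7-32 11-30 3-14-1-13-4-14-6-15-9-33-27-25-29-8-13-5-13"/></g><g data-elev="600"><path d="M37 463l0-18-3-15-7-16-10-15"/><path d="M330 463l0-5-2-7-12-17-83-84-17-21-15-24-5-3-4-2-7 3-5 6-10 26-26 49-8 22-2 14 3 14 6 14 12 15"/><path d="M463 441l-43 22"/><path d="M17 314l35-12 22-11 12-10 3-4 1-6-4-12-11-15-58-61"/><path d="M463 173l-14 1-16 4-16 7-13 9-11 9-8 12-5 12-1 11 4 19 13 22 22 26 45 46"/><path d="M172 17l-8 10-5 12-2 10 1 12 4 12 6 11 21 28 36 33 18 13 16 10 15 6 14 2 16 1 15-3 24-8 19-13 7-8 4-8 1-8-1-10-7-17-16-21-27-28-39-36"/></g><g data-elev="700"><path d="M266 463l9-8 4-9-2-11-7-12-14-16-17-12-16-8-14-3-13 2-11 8-9 11-4 13 1 13 6 12 9 11 14 9"/><path d="M17 283l10-5 8-7 6-8 1-8-2-10-4-9-19-24"/><path d="M463 213l-18 4-15 10-10 12-4 16 3 15 9 16 15 19 20 19"/><path d="M272 143l14 0 14-2 13-5 9-8 6-9 2-10-2-12-5-12-11-15-15-15-17-13-17-10-15-6-14-1-13 1-13 6-12 10-7 14 0 15 7 17 14 18 20 18 21 12z"/></g><g data-elev="800"><path d="M463 246l-9 9-4 11 4 14 9 15"/><path d="M261 110l13 0 11-5 3-4 1-6-3-12-10-12-15-9-15-3-12 3-6 5-2 6 0 7 3 8 6 7 8 7 8 5z"/></g>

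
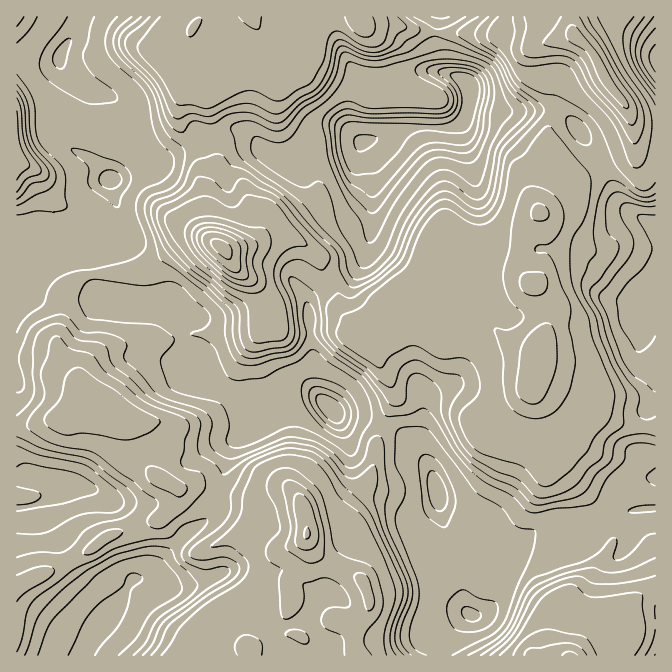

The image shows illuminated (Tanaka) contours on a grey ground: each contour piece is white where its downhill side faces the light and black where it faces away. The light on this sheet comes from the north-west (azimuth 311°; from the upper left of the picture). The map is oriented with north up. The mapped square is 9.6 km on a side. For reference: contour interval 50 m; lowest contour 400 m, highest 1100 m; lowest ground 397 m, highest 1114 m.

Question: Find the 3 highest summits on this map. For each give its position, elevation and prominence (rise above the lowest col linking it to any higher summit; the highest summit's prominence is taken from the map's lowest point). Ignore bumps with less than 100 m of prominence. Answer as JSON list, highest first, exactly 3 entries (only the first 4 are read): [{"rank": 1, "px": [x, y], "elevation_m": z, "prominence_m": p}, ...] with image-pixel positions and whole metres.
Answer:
[{"rank": 1, "px": [222, 247], "elevation_m": 1114, "prominence_m": 717}, {"rank": 2, "px": [575, 37], "elevation_m": 1070, "prominence_m": 273}, {"rank": 3, "px": [307, 534], "elevation_m": 1055, "prominence_m": 373}]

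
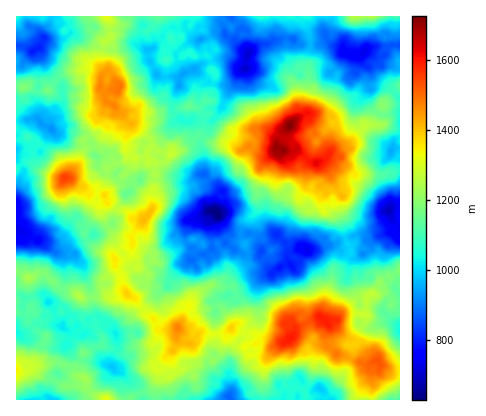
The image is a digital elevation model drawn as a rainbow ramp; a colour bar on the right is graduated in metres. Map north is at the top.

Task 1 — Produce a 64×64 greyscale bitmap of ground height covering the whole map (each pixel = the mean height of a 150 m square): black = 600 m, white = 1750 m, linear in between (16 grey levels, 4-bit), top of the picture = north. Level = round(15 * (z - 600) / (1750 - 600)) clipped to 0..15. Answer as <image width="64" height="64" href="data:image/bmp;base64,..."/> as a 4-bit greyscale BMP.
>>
<image width="64" height="64" href="data:image/bmp;base64,Qk12CAAAAAAAAHYAAAAoAAAAQAAAAEAAAAABAAQAAAAAAAAIAAATCwAAEwsAABAAAAAAAAAAAAAAABEREQAiIiIAMzMzAERERABVVVUAZmZmAHd3dwCIiIgAmZmZAKqqqgC7u7sAzMzMAN3d3QDu7u4A////AGZmZWZ3eIiZh3d3d3d3dmZVREVmZmZmZmZVVniZmZh3d3Zmd3eIiIh3d3d4iHd3d2VURWZ3dmZmZVVmeJqqqYiId3d3iIiHd2Zmd4iIh3d3ZlVWZ3d2ZmZmVmeJqru6mZmIh3d4iIdmZmZ3iZmIiIdmZWZ3iHZmZmdneImru7uqmZmHd3iId2ZVZ3iZmZmIh3dmZ4iZh3dmeIiJmavMy7qZmYh3d3d2VVVniZmZmZiId3Z4iZqZiIiJmZqqvMzMupmZiId3d3ZVVmeImaqZmYiId3iZqqqqmZmZq7u8zMuqmIiHd2d3dmZmd4iZqqqZmIiIiZmqu7u6qqq7u7u8y6mHd3dmZnd3dmZ3iJmaqqqpiIiZmavMzMuqu7u6q7u6mHZnd3ZmZ3d2ZneImZq7uqmZmZmaqrzdy7u7u7qqqqmHZmd3ZmZmZnZmd3iZqruqqpmamZmqvN3cu7zLuqqZmXZmZ3dmZmZmZmZ3eJqru7qqmaqpmZq8zdzLzMy6mYiIdmd2ZmZmZmZmZ3d4mqq7qqmImqmZmazN3Mzd3MqYiId2Z3dmZmZmZmZ3iImqmquqmYiJmZmJq8zMzN3dypmYd3Z3d2ZmZmdmd3iImZmZqqmYh4iIiIirzMzM3MzKmZh3d3d3ZmZnd3d4iJmZmJmZqZiHd3iIiJqru7vMu7qYmHd3d3dlZneIiImZqqmIiJmZmHd3d3d3iZqqqruqmYiYh3d3dmZneIiIiZqqmYiIiJmYd3d3ZmZ3eJmZmpmIiJmId3d3Z3d4iHiJmqmYiHd3iIiHd3dlVVVmd3iJiHeIiIh3eId3d3d3eIiamYiHd3d3eIh3dlRERFVWZ4iHd3d3iHeIiHd3Z2Z4iZmYiId3ZmZmd3dmVEMzNERWd3dmd3eIh4iIh3ZmZmeJmZmYiHZlVEVmZmVUQzMzM0Vmd2Zmd3d3d3d3ZVVVZ4mpmZiIhlREREVmVVRDMzMzRFZmZmZmZndmZmVUVVVniamZmIh3VERERFVURDMzMzMzRVZVVVVVVlVEREREVniZmZmYiHZlREREREREM0MzMiI0VVVURVREMzMzRFVmeImZqpmIZlVEREREREQzRDMiIjRFVVRERDMiIiNEVWd3iJmqmZhlVEREREREREQzMzMzREVVVEQzMiIiM0VWd3d4iaqamGVEREMzNERERDM0Q0REVVVUQzMiIiM0RWZ3d3iJmqqYZUMzMiIzREREM0REVVVmZlVDMiIiNEVWZnd4iIiaqqhlQyIiESNFVVREVVZmZ3d3ZUQyIiM1VWZ3d4iYiJqqqXZDIiEREkVWVVVWZ4iIiIdmQyIiI0Vmd3d4iZmZmaqqh1QyIRESNFZmZmeImZmZiHZTIRIjRWeIiImZqpiJmaqXZUMhESI0VnZ3eImZmZmZdlQiEiNGeJqZmamqmIiJmZh1VDIiIzRnd3iImZmqqqqHZTIiNFZ5q6qqqqqYd4mZiHZUQzMjRWd3iIiaqqqqqph2RDNFV4m8u6qpmZiIiJmHdlVEMzNWeIiZmJqqu7uqmHdlRFVnirzMupmYiIh4iIdmVERDRWZ4maqqq7u7u6qZh2ZlVWeJvMy6mIiIiIiIh3ZURERWd4mqq7u7zMzLuqmYd3ZmZ3mru7mIiIiIiIiIdlVERVaImru8zMzN3My7qYd2ZmZmeJqqqYiIiJmJmYiHZlVVZ4mrzM3d3d3dzLuoh2VmVmZniZmZh4iImZmYiYh2ZmZ4mqvN3u7d3d3cy5h3ZVVWZmZ3iIiIiImZiZiJmId2eJmru83u7u3czdzLqYdlVVZmZmZniIiIiZmImIiId3eImqu7ze7u7czMzLuph2VVZmZVVWeIiJmZqZiIh4h3d3iZqrvM3u7dzLzLuqmHZlVmZVVFZ3iJmaqqqYh3d3d3d4mqu8ze7t3Mu7uqmYh3ZmVVREVmeJmqqqqpiHdmZmZniZq7zN3v7cy7qqmZmIh2VVRFVWeJqqqru6mYdmZmZmZ4iau7zN7t3cuqmYiIiHZlVVVVZ4mqu7u6qZh3ZmZmZmd4mqq7zd3dy6qYeIh3dmZVVVZniaq7u7qpmHdnd3ZmVniJmaq83d3LqYd3d4h2ZmZmZmeJq7u7qqmHdmZ3d3ZWZ3iImavMu7qYd2ZniHdnZmd2eImru7upmHdmZmZnZlVWZmZ3iaqpmId2ZlZ3dnd3d3Z3iau7y6mHZmZVVmZmVEREVVZomYiHd2VVVWZnd3d3dniJq7u7qHdmZlVWZWVURDRFVmeIiHZmVFVFVmd3d3d3eImru7uod2VVVVVVZlQzM0RWd3d3ZVVERERWZlVmZneImau7upd2VVVVVVVmUyIiNFZ3d3dlVUQzNEVVRFVVZ4iZqruqh2ZVVlVVVWVDIiI0VWZ3d2VUQzMzNEVERERWeJmaqqmHZVZmZlVVVUMyIjRVZmZmZUMzIjMzRUQzNFZ4iZmZmHdlVmZmZmZVRDIiNEVVVlVVQyIiIzNEMzM0RWeIiIiHdmVVZmZmVVVUMiIzREREVUQzIiIiMzQzMzNFZneImId2ZVVmZlVVVUQzIzM0RERVRDMjMzM0Q0RDM0VmZ3iJiHZmZmZmVVVURDQ0RERERFVEQzNEREREREREVmZneIiId2ZmZmZVVVREREREREVVVURERFVVVFVUREVVZnd3iYiHZmZmZmZVVERERFVVVVVVRFVmdmZlVVVVVVVmd4iZiHd2d3ZmZmVURERVZlVmZmVVVWiIiHZm"/>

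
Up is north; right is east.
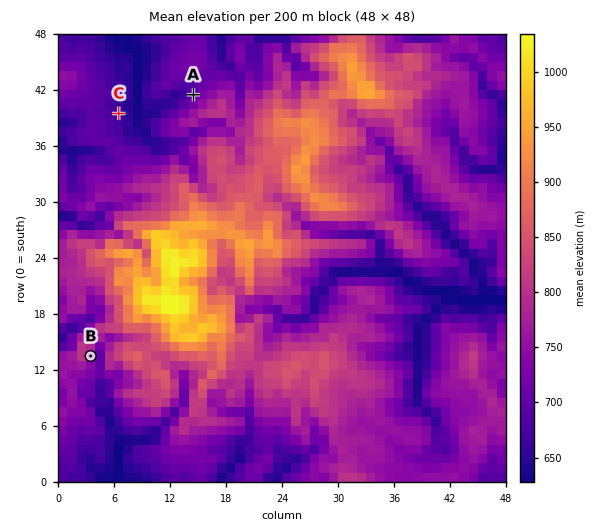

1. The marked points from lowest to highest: C A B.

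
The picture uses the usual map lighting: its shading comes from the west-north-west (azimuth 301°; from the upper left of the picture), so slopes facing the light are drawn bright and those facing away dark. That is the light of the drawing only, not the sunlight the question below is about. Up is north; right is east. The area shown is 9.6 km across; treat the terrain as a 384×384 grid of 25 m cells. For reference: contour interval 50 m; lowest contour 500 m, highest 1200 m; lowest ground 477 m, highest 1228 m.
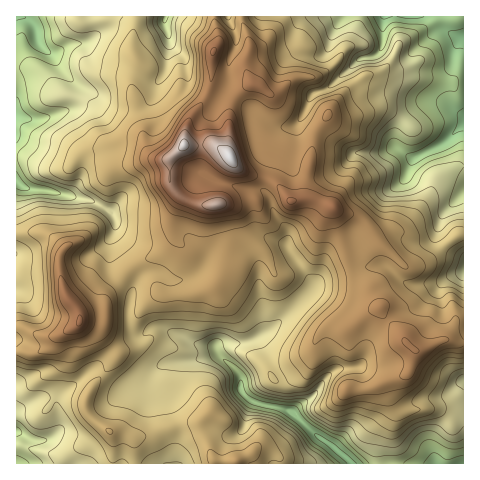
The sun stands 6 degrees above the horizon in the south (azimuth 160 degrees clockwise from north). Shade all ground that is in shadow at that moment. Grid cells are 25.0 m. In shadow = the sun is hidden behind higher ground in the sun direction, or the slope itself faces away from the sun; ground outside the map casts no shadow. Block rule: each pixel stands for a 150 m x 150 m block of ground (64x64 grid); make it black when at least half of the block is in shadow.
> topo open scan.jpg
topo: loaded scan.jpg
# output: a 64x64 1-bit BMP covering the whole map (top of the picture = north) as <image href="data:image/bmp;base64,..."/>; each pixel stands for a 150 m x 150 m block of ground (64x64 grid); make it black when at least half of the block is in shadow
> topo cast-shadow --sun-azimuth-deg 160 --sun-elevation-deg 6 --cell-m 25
<image width="64" height="64" href="data:image/bmp;base64,Qk0+AgAAAAAAAD4AAAAoAAAAQAAAAEAAAAABAAEAAAAAAAACAAATCwAAEwsAAAIAAAAAAAAA////AAAAAAAAAAAAAA4AAAAAAAeAfAAAPgAAD8B8AAD/AAAH4/gAAIcAAAf/8AAAAA5wA//gAAAAH//B/8AAACAf/+P/gAAAMJ//9/9wAGABzg///HgAAAHAAf/gPAAAAOAB/8Af4AEA8AH/wB/4AAAgB/+AD/4AAAAD/wAP4AAAAAH+MAQAAOAAAP3/gAAAwAAA3f/AAHAcAAAAP8AAfH8AAAAP4AO8/4AAAAf4A/z/AAAAB/wD//wAAAAD/AP//MgAAAP+OH/9zAAAAf4Y///cAAAA/gD//ZgAAAD8AD/8AAAAAHwQD/wjAAAAAAAE/DeAAAAAAMD8D+AAAAAB8P8PwAAAAAD4P8eAAAAAABz/54AAAAAAH//3AAAAAB8f//8AAAAAP5///wAAAAD/3//xgHgADf/f/+AA/gP/////wAD+A/7//P+AGPwH/z/s/gAYeB//n/j8AABwP5+//P4AyABv0////wD+AAxB////wf8GAMAf///5//4BwA4f/////APAAA/////+AeAABv////4A4ABE/////gDwAED////+AHwAAM////wAfgAAx///+AB+AACH///gDj8AAA/H/+Bv/8AAD4//4C//8AA/r//hD/34gH///+OP/Pzgf///8Y/+/PF5///59//+cHgf///z//+Q8A////v//8DgD///////8A=="/>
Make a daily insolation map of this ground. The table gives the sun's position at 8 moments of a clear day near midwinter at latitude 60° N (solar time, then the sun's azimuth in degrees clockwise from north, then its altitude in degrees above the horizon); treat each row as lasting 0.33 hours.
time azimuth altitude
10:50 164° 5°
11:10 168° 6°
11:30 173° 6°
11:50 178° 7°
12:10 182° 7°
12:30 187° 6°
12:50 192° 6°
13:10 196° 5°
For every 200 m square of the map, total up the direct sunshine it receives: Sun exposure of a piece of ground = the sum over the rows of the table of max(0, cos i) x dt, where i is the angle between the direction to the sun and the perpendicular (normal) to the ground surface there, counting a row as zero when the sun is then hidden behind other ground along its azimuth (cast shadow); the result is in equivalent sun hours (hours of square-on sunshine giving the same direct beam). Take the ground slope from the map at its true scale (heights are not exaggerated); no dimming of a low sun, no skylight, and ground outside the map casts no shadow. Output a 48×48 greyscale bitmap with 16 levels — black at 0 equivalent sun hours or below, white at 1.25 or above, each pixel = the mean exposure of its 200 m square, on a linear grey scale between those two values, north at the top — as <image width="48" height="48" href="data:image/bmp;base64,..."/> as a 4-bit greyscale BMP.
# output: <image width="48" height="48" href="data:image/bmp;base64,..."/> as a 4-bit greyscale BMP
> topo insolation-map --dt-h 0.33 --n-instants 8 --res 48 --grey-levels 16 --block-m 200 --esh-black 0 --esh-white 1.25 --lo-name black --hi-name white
<image width="48" height="48" href="data:image/bmp;base64,Qk32BAAAAAAAAHYAAAAoAAAAMAAAADAAAAABAAQAAAAAAIAEAAATCwAAEwsAABAAAAAAAAAAAAAAABEREQAiIiIAMzMzAERERABVVVUAZmZmAHd3dwCIiIgAmZmZAKqqqgC7u7sAzMzMAN3d3QDu7u4A////AHiXZndmd3d4iHZTM1dmVDIQBMyImYd4q4UhE1ZniHeId3UgAAJEEQAAHOubynaJvAEgASSbl1Vmd2UQAAARAAABm6mryoir3DvJU1q2MxEkVmQzIAAAAAAd/HiazMzLmLiIiKpAAAAAEjRmQAAAAAP//qmJnP/6VFI1Z4UAAAAAAAEyAAAAAAjN/9zKdoqnQ3QjVDQgAAAAAAAAAAAAAUEWz/26hiABM1h1UwFSABIiIhAAAAAFr/oBWJqpm7dkIkWZmCAmUzMzMhAAAABXZ75gARE2m9t3UadXrIIFl1QxEAAAAAJTRnvUAAABJIl1iv/7qalVioVCEAAAACcyV4i6IAAjM2q6v8rPyZy3RndmZSAAAlIBNGZod3VFZ3rf/xE3qpiqURNlQhAAAQABESRWhmZFdzFc+0ZVjfuJciIjEldCSGEAAAFGZmZUMgABIVEAA6tmZGY0eqrf65hkEAAkNGZkEAAAAgAAAiMzM1isy7vN24d2MQABIjZ1EAAAAgAAWDASNDabu7u7qHZmYwAAEiNVIAAAAAACdQAAFDNneImHZnd4hSAAAiIAEAAAAAADQAAAFFMzIjRVVneKqEEAEzIQAAAAACAUIAAAFWQhIyEjRWd4iFIAMzERAjEAACE0IAAAE2U0VlQjRVd0ITVEZDEAOIZAABIzEAAAASVmZmZDM0ZjEEmoZERFcxEiAjNCFDIAAAE1ZlVTMzVSA5mYZERnMAACJIdiAmdAABI0VDRUREQhNoiZZERCAAABaWZRAAEyACNFVEVmVFRYl2eYZEQxIyEAFAAAAAABACNEVoq7qYioe5iJl2QQEAEAAAAAAAAAAkM0e+///7qF39l6t0EAAAEAAAAAAAABIzNGv9mKpldXzslkMAAAAAAQAAAAAAAYlTSLxxAAACM4UTMQAAAAAAAQAAAAAAF4iXi7cQAAAUV4EAAAAAAAAAABARAAAAJGirlUMxAATelRAAAAAAAAAAAREkECI1REVpuWREIn7WEAAAIAAAAAAAAAEiEAElYyIjVVasqqgwABEAIgAAAAAAAAAAAAESRDMiEACLmGIAAiIREhEAAAAAAAAAASEAAiMyAAABEgABEiEQE0V3UAACMAABAAAAAAASAAAAAAABIhAAFYdURBE1QwAAAAAAAAAAAAAAAAARIkYgBHY0Z3YxERADVCAAAAAAAAAAAAACJHdxATIRNGUgABAkVWUgAAAyAAAAAAAUWKdTAAEQASMhASNUMzMhAAIyAAAAAQAmqVVDAAARIyRVVEVVMhAAI0UhAAAAARAUUgFaowACRERnh1Q0MxAEZUMhIQAAAjERAAADQgAANEQzMyEjMQAkIjIjIQAABGIiAAAAAAAAABMjVTEhAAARASIyEAAAFYQBIAAAAAEQAAIgEiIRABQgABEhAAAAETUBIQAAAAAhAAFRABIBAEeXUxABAAAAAAEAABAAAAAAAAASAAIgAVaKmFIREAAAAAAAAAAAAAAAAAAAASaAFmVDJEMREAAAAAAQAAAAAAAAAAAAATVg=="/>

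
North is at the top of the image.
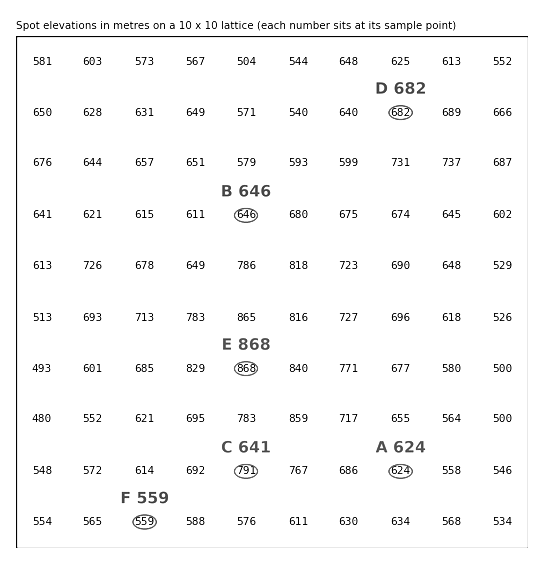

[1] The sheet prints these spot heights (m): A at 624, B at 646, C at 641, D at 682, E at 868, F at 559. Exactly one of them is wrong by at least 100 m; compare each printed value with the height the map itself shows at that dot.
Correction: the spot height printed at C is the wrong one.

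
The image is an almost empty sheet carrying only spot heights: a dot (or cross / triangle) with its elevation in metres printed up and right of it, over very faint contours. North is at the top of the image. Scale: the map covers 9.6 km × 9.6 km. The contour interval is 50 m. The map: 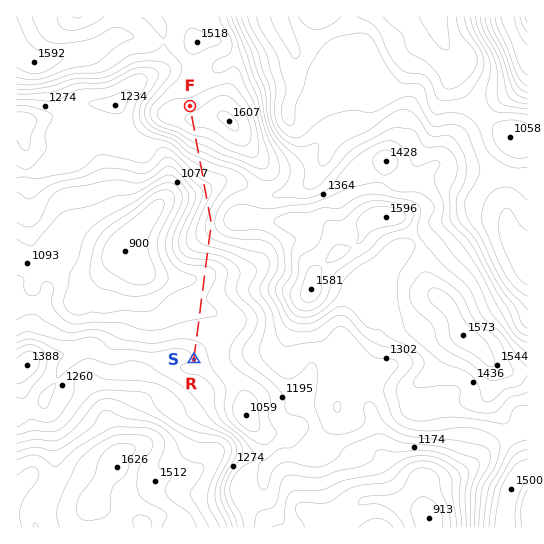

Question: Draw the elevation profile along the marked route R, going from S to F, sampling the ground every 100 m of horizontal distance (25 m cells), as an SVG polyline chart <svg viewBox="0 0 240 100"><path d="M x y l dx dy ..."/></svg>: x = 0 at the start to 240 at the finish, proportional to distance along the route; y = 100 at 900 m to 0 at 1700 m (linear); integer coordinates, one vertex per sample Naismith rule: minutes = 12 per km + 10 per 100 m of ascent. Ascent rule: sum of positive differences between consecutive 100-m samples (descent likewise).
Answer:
<svg viewBox="0 0 240 100"><path d="M0 63l5 1 5 1 5 3 5 2 5 2 5 1 5 1 5 1 5 1 5 0 5 0 5 0 5 1 5 1 5 1 5 0 5-2 5-4 5-5 5-5 5-5 5-4 5-4 5-2 5-1 5-1 5 2 5 2 5 3 5 4 5 3 5 1 5-2 5-3 5-3 5-2 5-2 5-4 5-5 5-4 5-5 5-4 5-4 5-4 5-2 5 0 5 2 5 3"/></svg>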